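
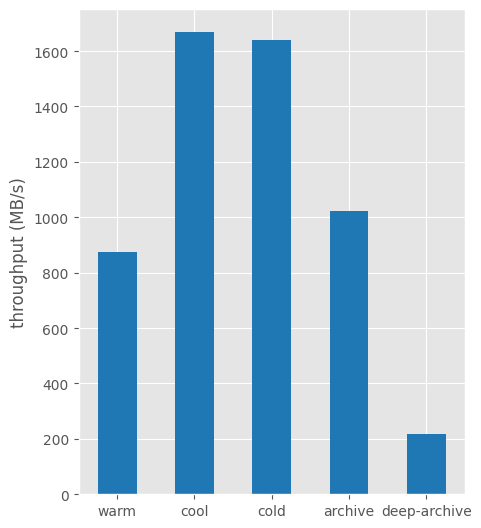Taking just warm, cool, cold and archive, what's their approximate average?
≈ 1250

(800 + 1600 + 1600 + 1000) / 4 ≈ 1250.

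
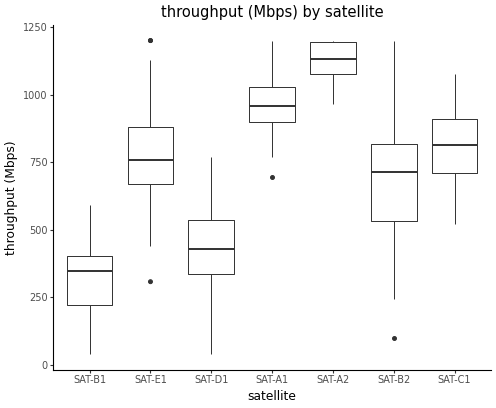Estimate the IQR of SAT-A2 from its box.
Q3 ≈ 1200, Q1 ≈ 1100; IQR ≈ 100.

≈ 100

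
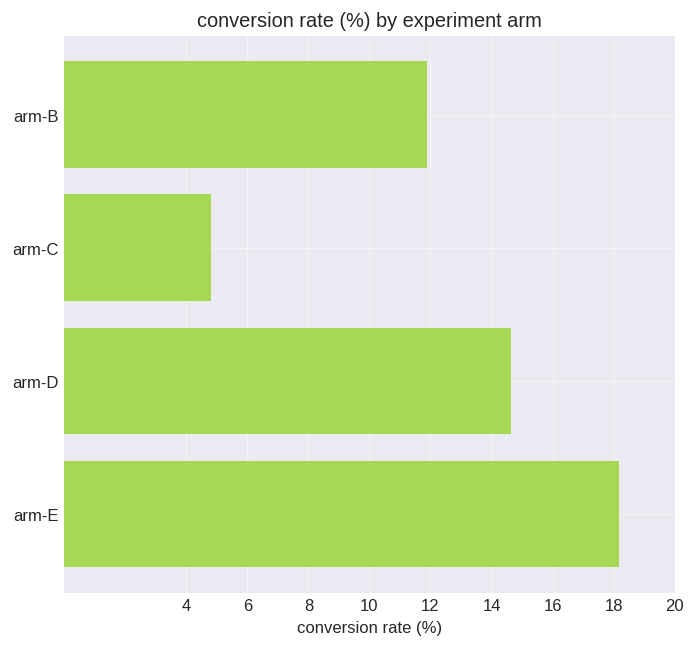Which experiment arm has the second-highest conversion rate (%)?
arm-D

Top 3: arm-E ≈ 18, arm-D ≈ 14, arm-B ≈ 12.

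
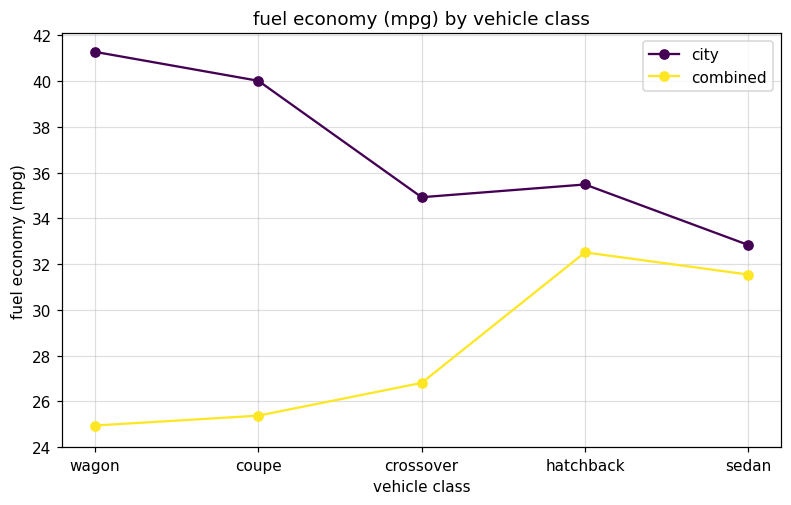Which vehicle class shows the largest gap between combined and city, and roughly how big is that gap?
wagon: combined ≈ 24, city ≈ 42 → gap ≈ 18. Next-largest (coupe) is only ≈ 14.

wagon, ≈ 18 mpg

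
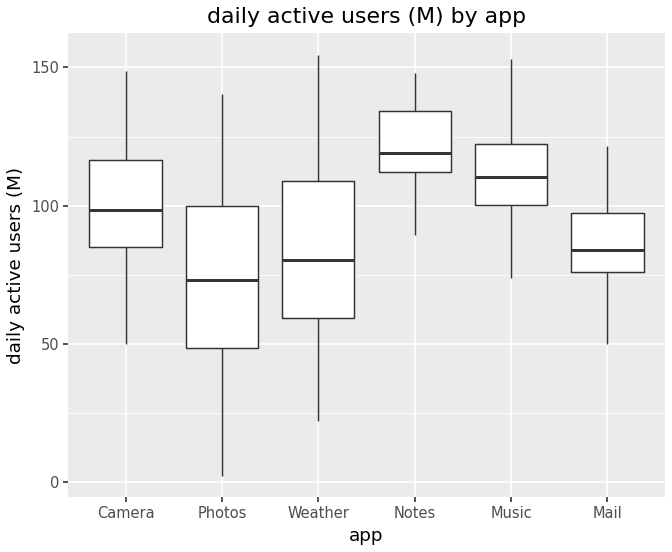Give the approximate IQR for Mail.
Q3 ≈ 95, Q1 ≈ 75; IQR ≈ 20.

≈ 20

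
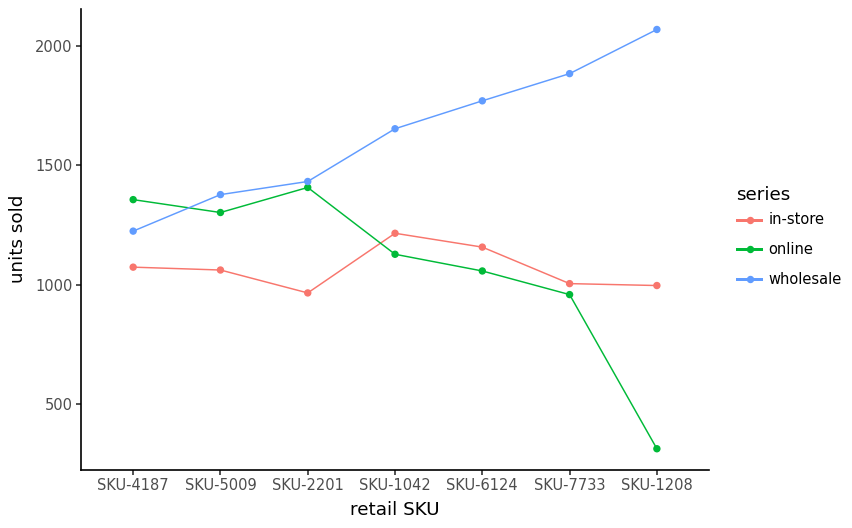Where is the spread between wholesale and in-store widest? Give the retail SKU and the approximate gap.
SKU-1208, ≈ 1000

SKU-1208: wholesale ≈ 2000, in-store ≈ 1000 → gap ≈ 1000. Next-largest (SKU-7733) is only ≈ 800.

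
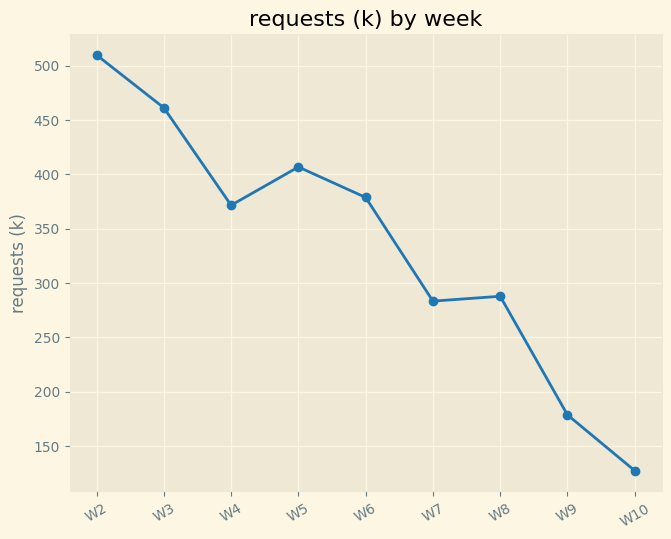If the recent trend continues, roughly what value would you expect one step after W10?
≈ 75

Last three: 300, 200, 150 → slope ≈ -75/step → next ≈ 75.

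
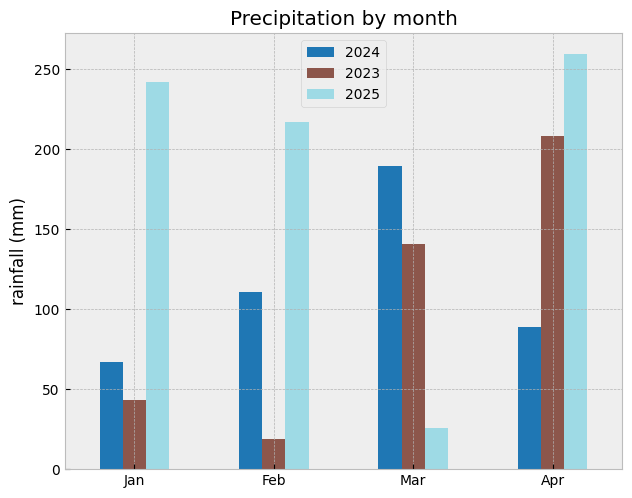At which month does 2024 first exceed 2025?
Feb: 2024 ≈ 100 vs 2025 ≈ 225 (not yet); Mar: 2024 ≈ 200 vs 2025 ≈ 25 (first crossover).

Mar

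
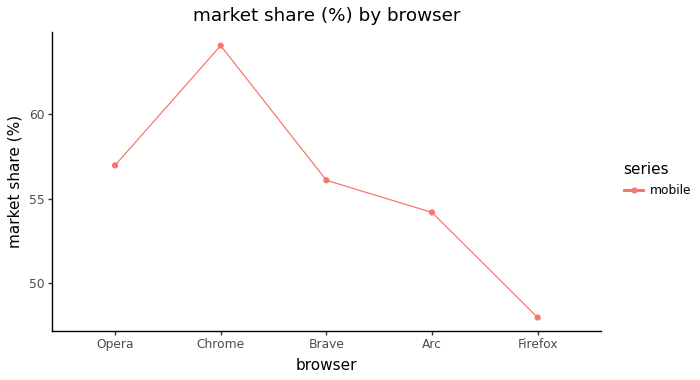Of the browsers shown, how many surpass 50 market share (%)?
Above 50: Opera, Chrome, Brave, Arc.

4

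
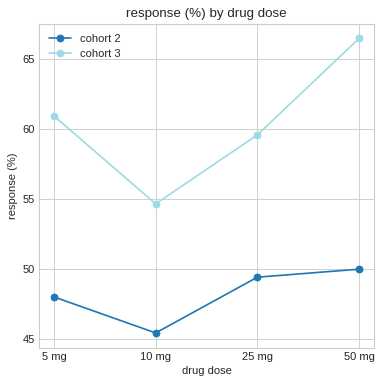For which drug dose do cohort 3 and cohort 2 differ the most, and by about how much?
50 mg: cohort 3 ≈ 66, cohort 2 ≈ 50 → gap ≈ 16. Next-largest (5 mg) is only ≈ 12.

50 mg, ≈ 16 %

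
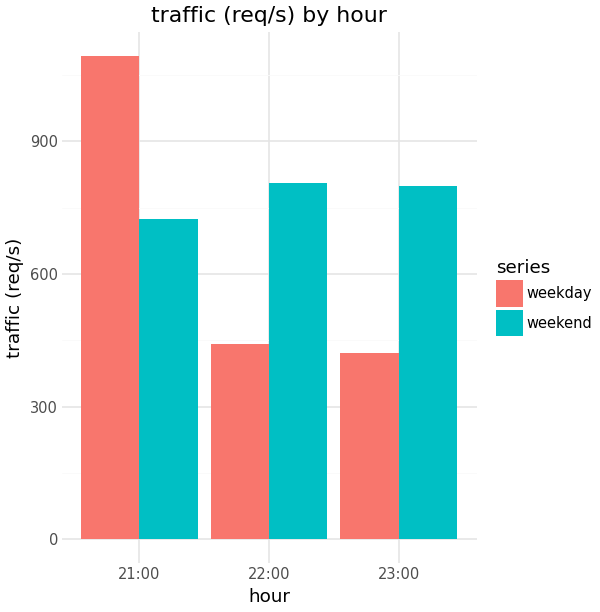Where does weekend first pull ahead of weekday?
22:00

21:00: weekend ≈ 700 vs weekday ≈ 1100 (not yet); 22:00: weekend ≈ 800 vs weekday ≈ 400 (first crossover).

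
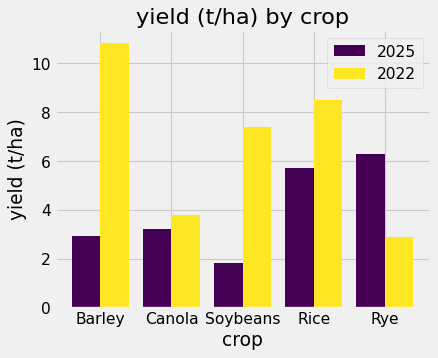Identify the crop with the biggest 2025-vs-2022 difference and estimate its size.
Barley: 2025 ≈ 3, 2022 ≈ 11 → gap ≈ 8. Next-largest (Soybeans) is only ≈ 5.

Barley, ≈ 8 t/ha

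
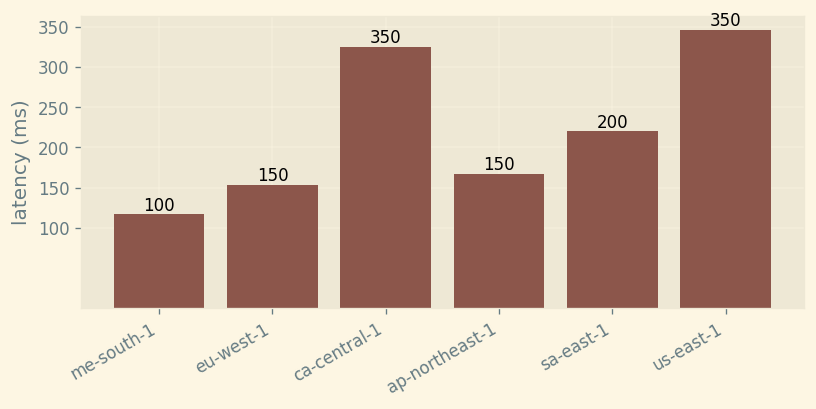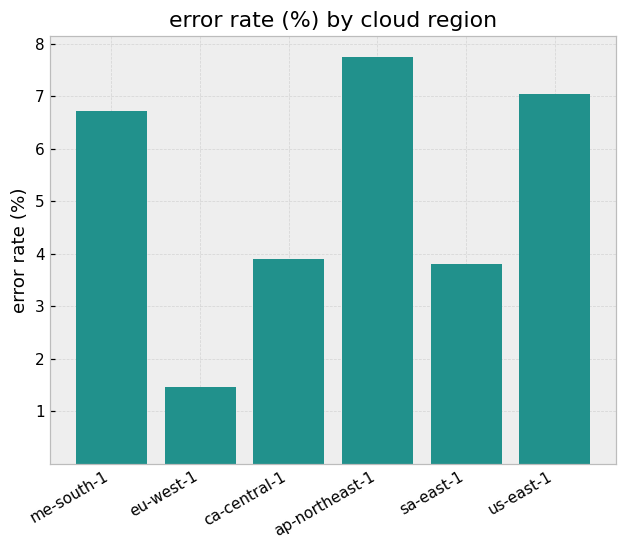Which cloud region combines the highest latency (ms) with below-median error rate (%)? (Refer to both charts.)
ca-central-1

Chart 2 median error rate (%) ≈ 5; below-median cloud regions: eu-west-1, ca-central-1, sa-east-1. Among those, ca-central-1 has the highest latency (ms) (≈ 350).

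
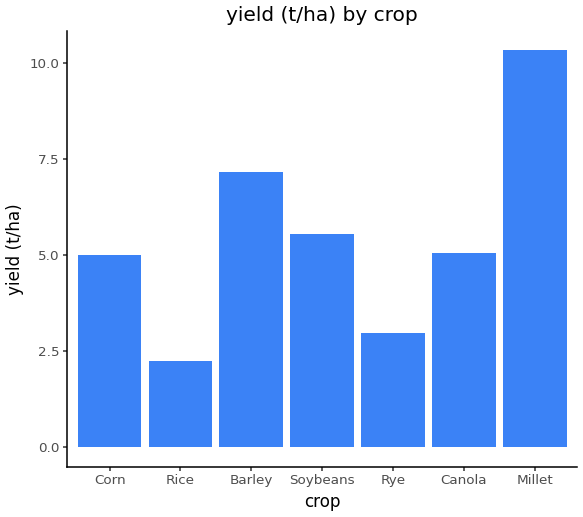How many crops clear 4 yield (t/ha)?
5

Above 4: Corn, Barley, Soybeans, Canola, Millet.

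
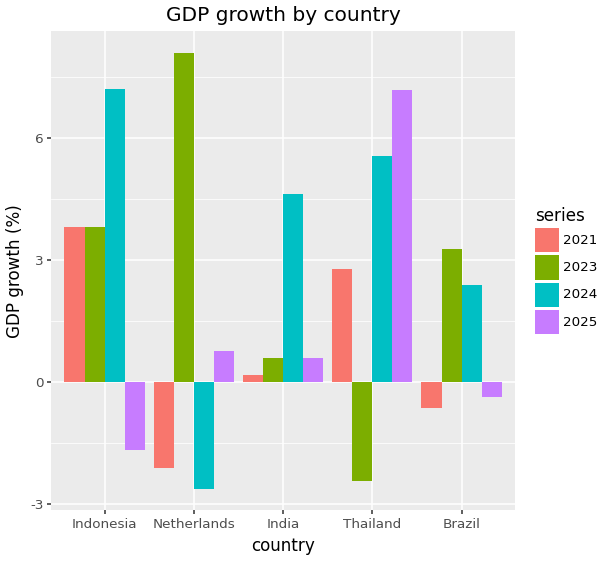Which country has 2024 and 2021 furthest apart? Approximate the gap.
India, ≈ 5 %

India: 2024 ≈ 5, 2021 ≈ 0 → gap ≈ 5. Next-largest (Indonesia) is only ≈ 3.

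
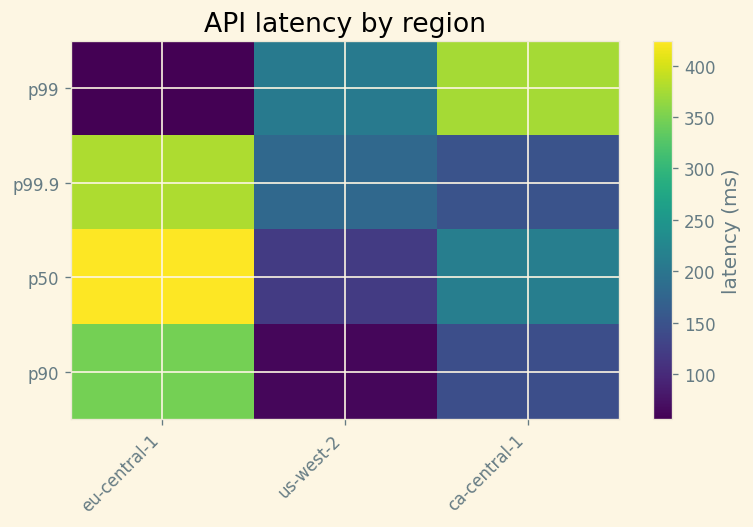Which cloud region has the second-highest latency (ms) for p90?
ca-central-1

Top 3 for p90: eu-central-1 ≈ 350, ca-central-1 ≈ 150, us-west-2 ≈ 50.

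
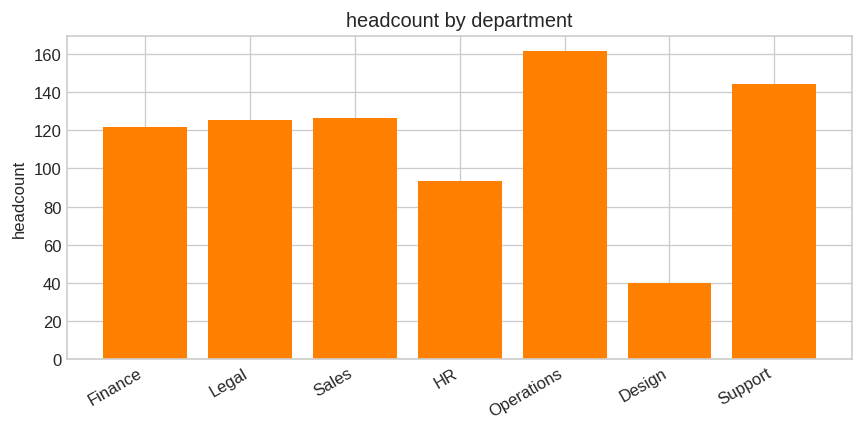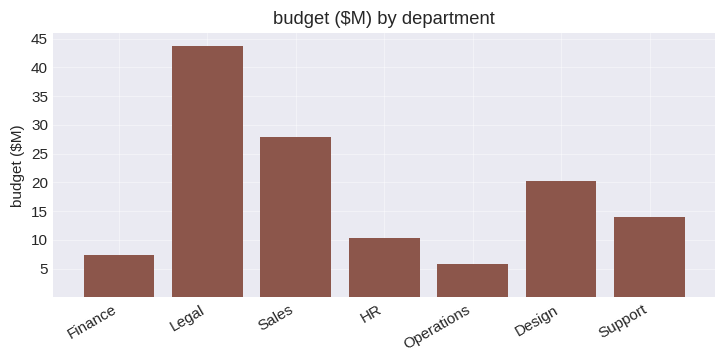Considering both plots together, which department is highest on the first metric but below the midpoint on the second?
Operations

Chart 2 median budget ($M) ≈ 15; below-median departments: Finance, HR, Operations. Among those, Operations has the highest headcount (≈ 160).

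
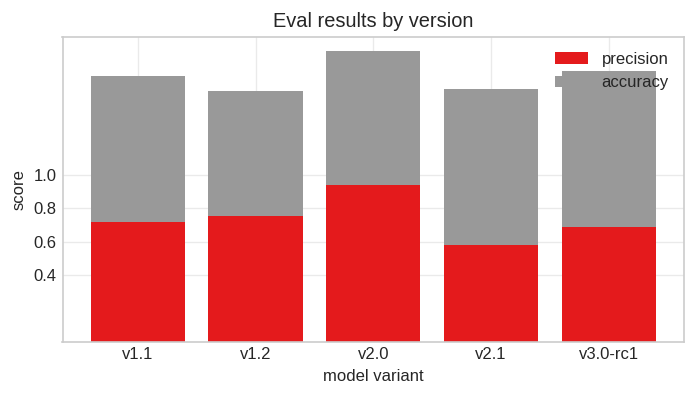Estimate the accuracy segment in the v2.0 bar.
≈ 0.8

accuracy top ≈ 1.8, bottom ≈ 1.0; segment ≈ 0.8.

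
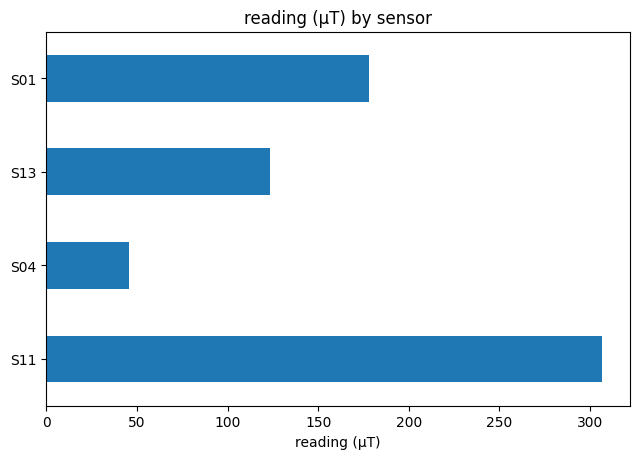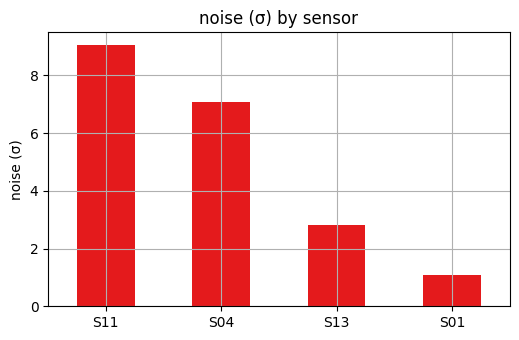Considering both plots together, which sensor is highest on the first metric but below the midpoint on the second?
Chart 2 median noise (σ) ≈ 5; below-median sensors: S13, S01. Among those, S01 has the highest reading (µT) (≈ 200).

S01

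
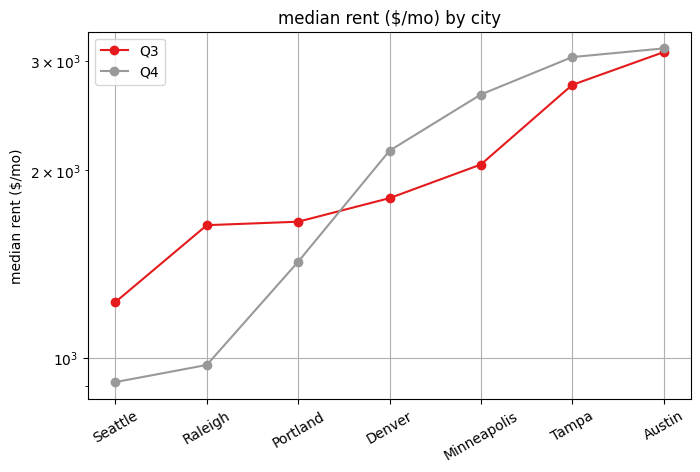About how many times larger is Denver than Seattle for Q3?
Denver ≈ 1800, Seattle ≈ 1200; 1800/1200 ≈ 1.5.

≈ 1.5×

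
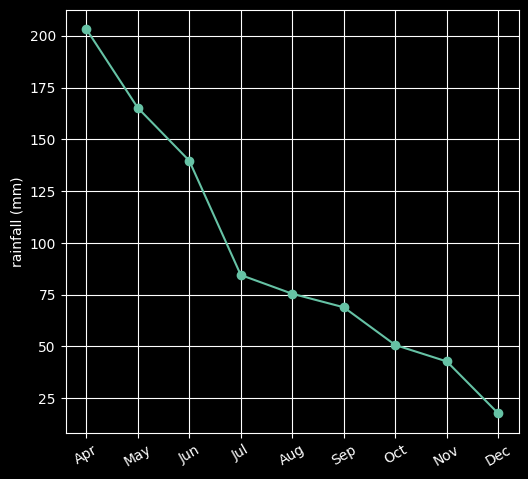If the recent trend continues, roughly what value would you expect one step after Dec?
Last three: 60, 40, 20 → slope ≈ -20/step → next ≈ 0.

≈ 0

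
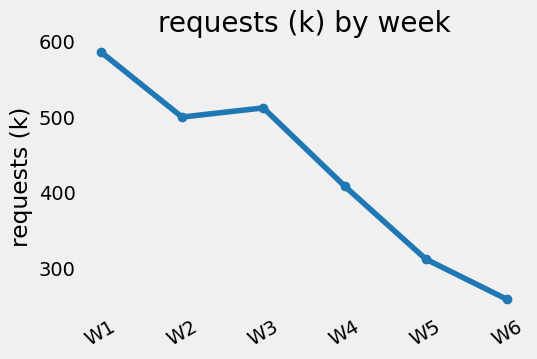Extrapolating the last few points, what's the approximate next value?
≈ 175

Last three: 400, 300, 250 → slope ≈ -75/step → next ≈ 175.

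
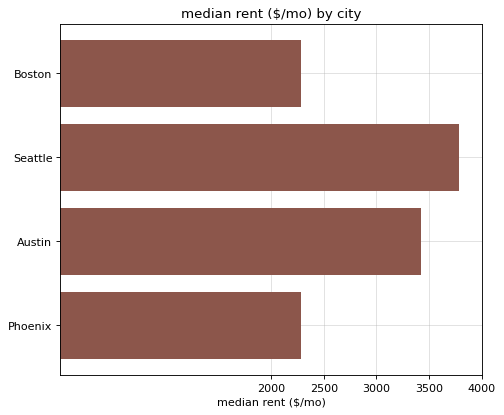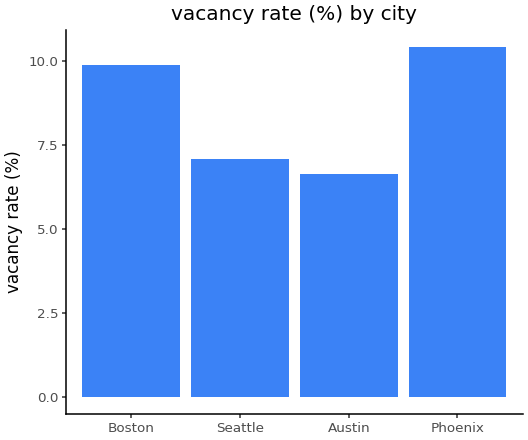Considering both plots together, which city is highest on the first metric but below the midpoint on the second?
Chart 2 median vacancy rate (%) ≈ 8; below-median cities: Seattle, Austin. Among those, Seattle has the highest median rent ($/mo) (≈ 4000).

Seattle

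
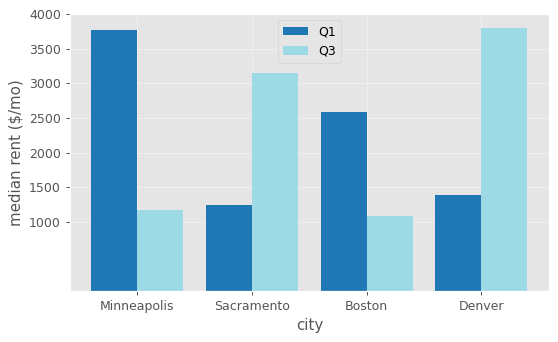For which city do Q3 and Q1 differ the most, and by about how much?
Minneapolis: Q3 ≈ 1000, Q1 ≈ 4000 → gap ≈ 3000. Next-largest (Denver) is only ≈ 2500.

Minneapolis, ≈ 3000 $/mo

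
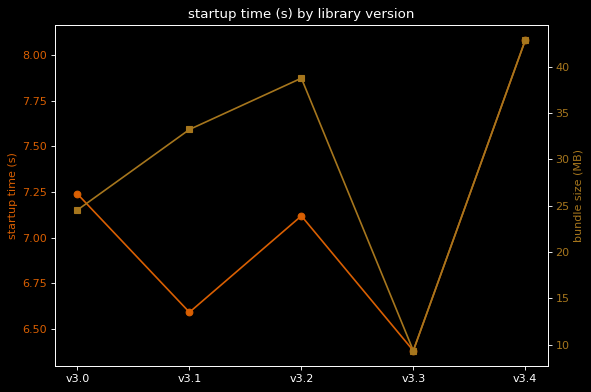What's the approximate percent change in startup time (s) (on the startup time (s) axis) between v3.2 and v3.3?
≈ -11.1%

v3.2 ≈ 7.2, v3.3 ≈ 6.4; (6.4 − 7.2) / 7.2 ≈ -11.1%.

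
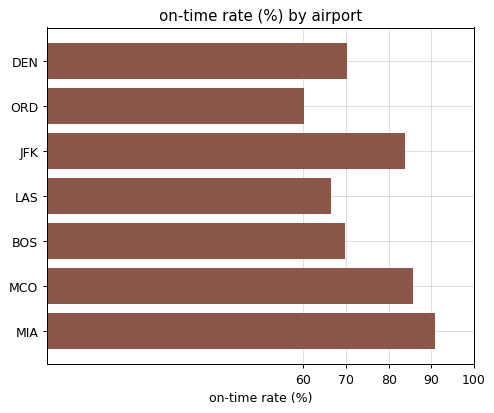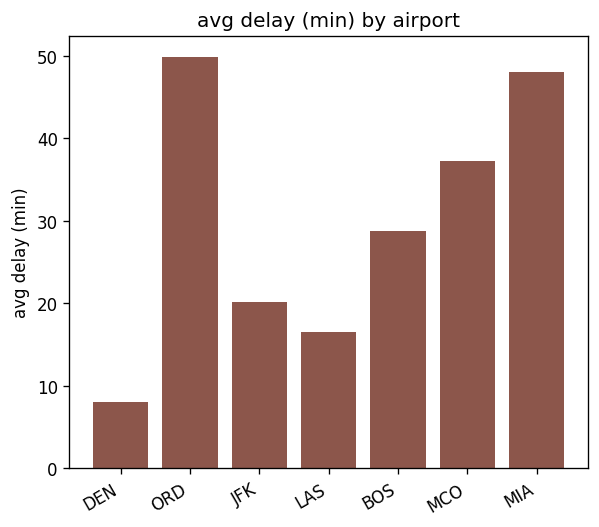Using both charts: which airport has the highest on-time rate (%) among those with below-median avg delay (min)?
Chart 2 median avg delay (min) ≈ 30; below-median airports: DEN, JFK, LAS. Among those, JFK has the highest on-time rate (%) (≈ 80).

JFK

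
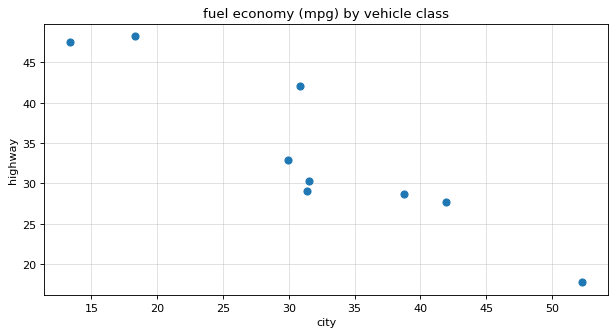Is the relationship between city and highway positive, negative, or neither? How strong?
Points are negatively correlated; strong (|r| ≈ 0.9).

negative, strong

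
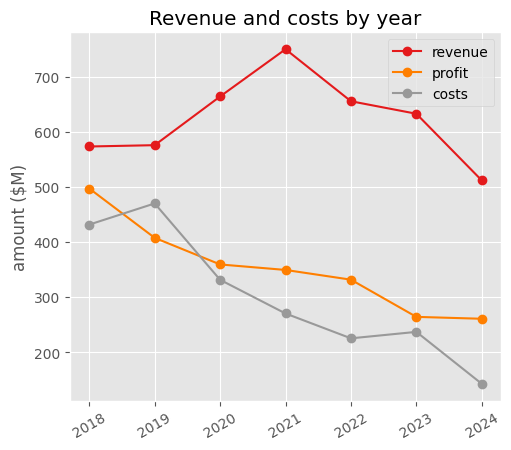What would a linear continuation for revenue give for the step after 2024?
Last three: 700, 600, 500 → slope ≈ -100/step → next ≈ 400.

≈ 400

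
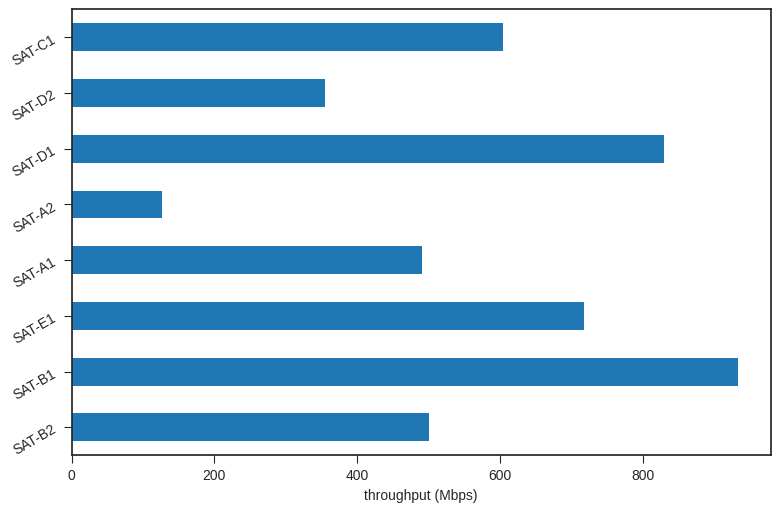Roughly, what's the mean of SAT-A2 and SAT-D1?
(100 + 800) / 2 ≈ 450.

≈ 450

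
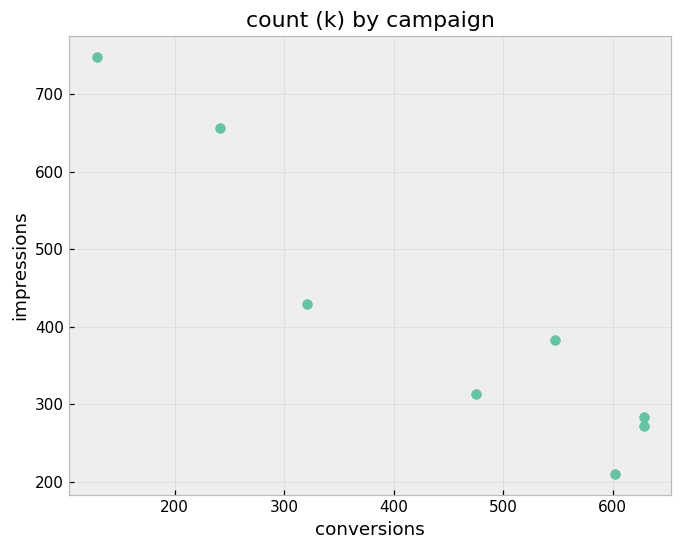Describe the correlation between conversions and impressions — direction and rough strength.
Points are negatively correlated; strong (|r| ≈ 0.9).

negative, strong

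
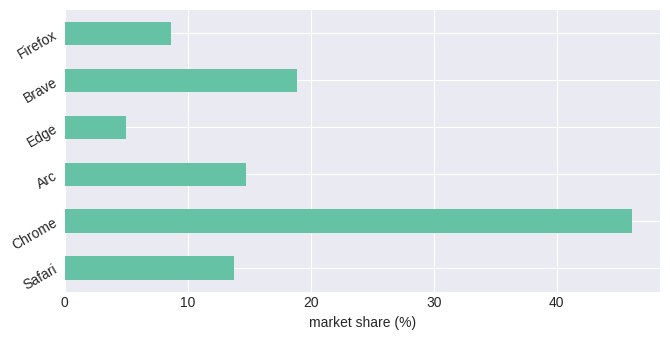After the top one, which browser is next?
Top 3: Chrome ≈ 45, Brave ≈ 20, Arc ≈ 15.

Brave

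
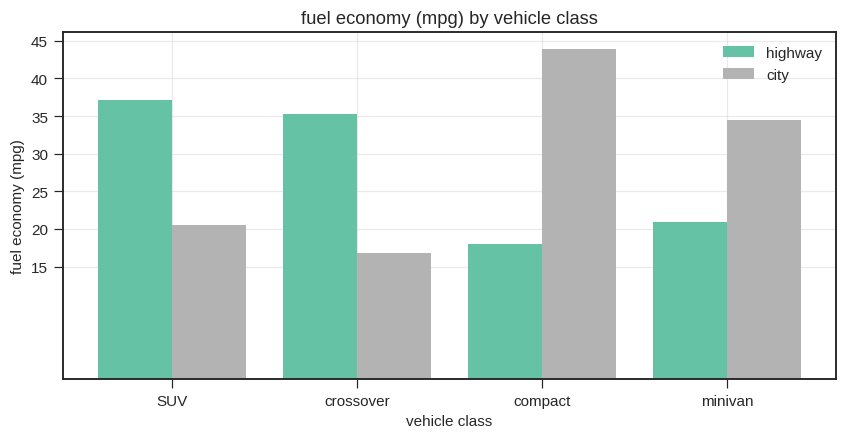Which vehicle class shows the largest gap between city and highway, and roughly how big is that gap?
compact, ≈ 25 mpg

compact: city ≈ 45, highway ≈ 20 → gap ≈ 25. Next-largest (crossover) is only ≈ 20.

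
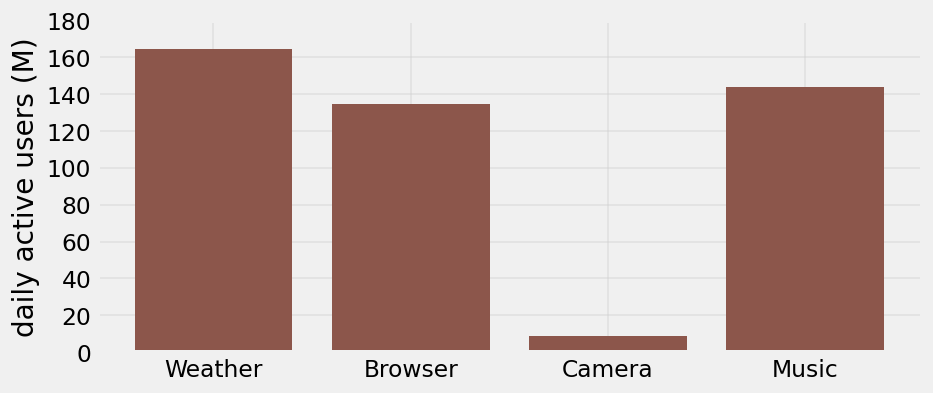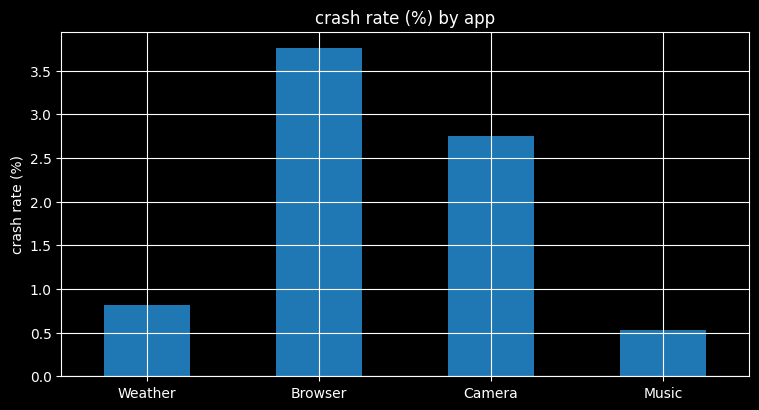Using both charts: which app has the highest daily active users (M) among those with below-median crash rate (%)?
Chart 2 median crash rate (%) ≈ 2; below-median apps: Weather, Music. Among those, Weather has the highest daily active users (M) (≈ 160).

Weather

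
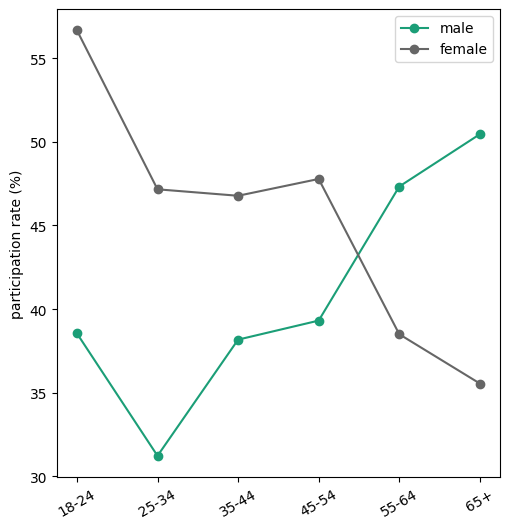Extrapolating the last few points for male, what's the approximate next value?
≈ 55

Last three: 40, 45, 50 → slope ≈ 5/step → next ≈ 55.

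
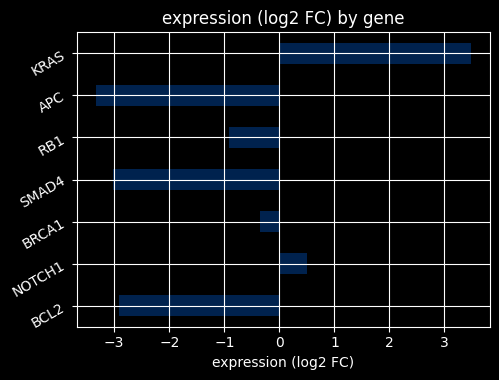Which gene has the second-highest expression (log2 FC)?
NOTCH1

Top 3: KRAS ≈ 3, NOTCH1 ≈ 1, BRCA1 ≈ 0.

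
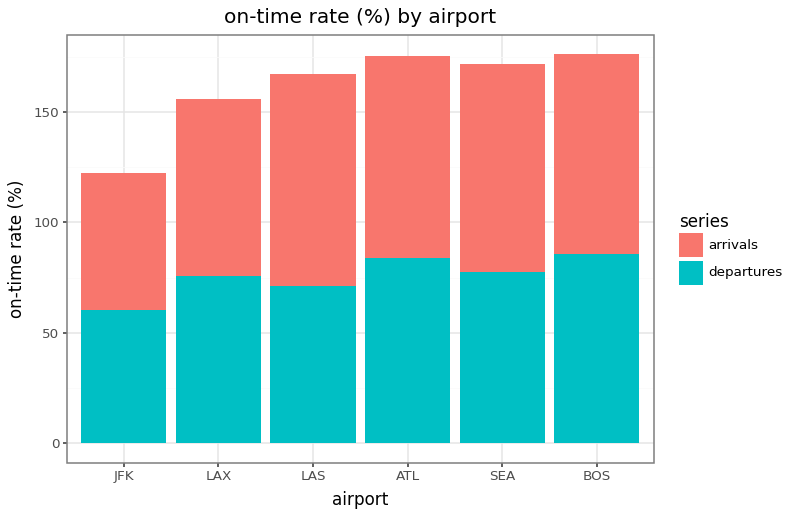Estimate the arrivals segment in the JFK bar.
arrivals top ≈ 120, bottom ≈ 60; segment ≈ 60.

≈ 60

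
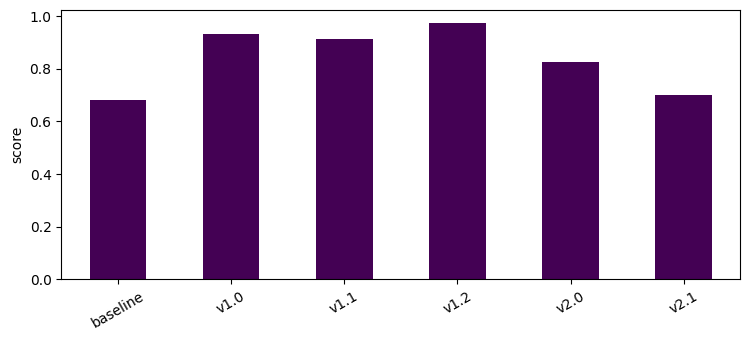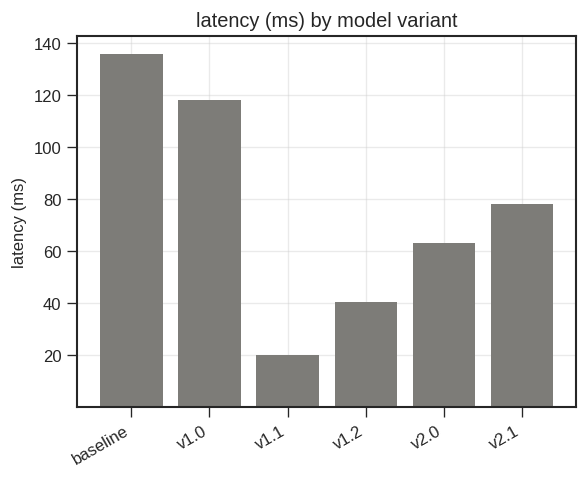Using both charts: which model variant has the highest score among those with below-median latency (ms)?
v1.2

Chart 2 median latency (ms) ≈ 80; below-median model variants: v1.1, v1.2, v2.0. Among those, v1.2 has the highest score (≈ 1).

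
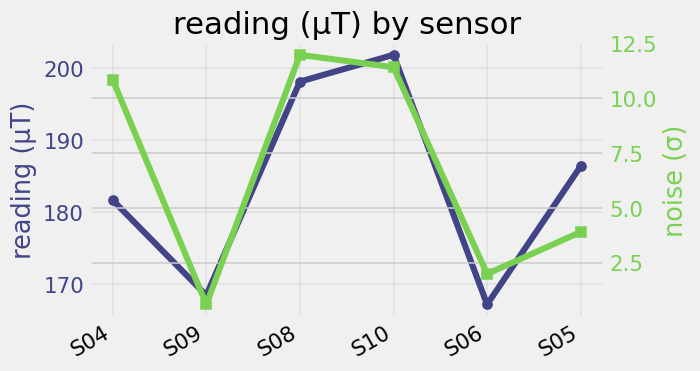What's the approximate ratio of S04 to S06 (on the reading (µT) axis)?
S04 ≈ 180, S06 ≈ 165; 180/165 ≈ 1.09.

≈ 1.09×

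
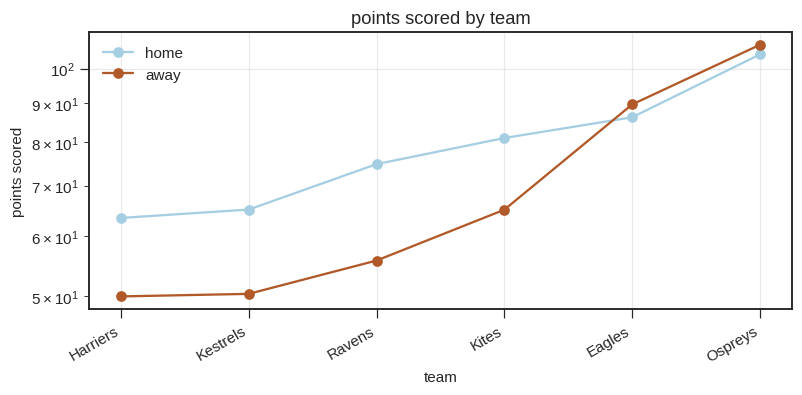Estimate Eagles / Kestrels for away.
Eagles ≈ 90, Kestrels ≈ 50; 90/50 ≈ 1.8.

≈ 1.8×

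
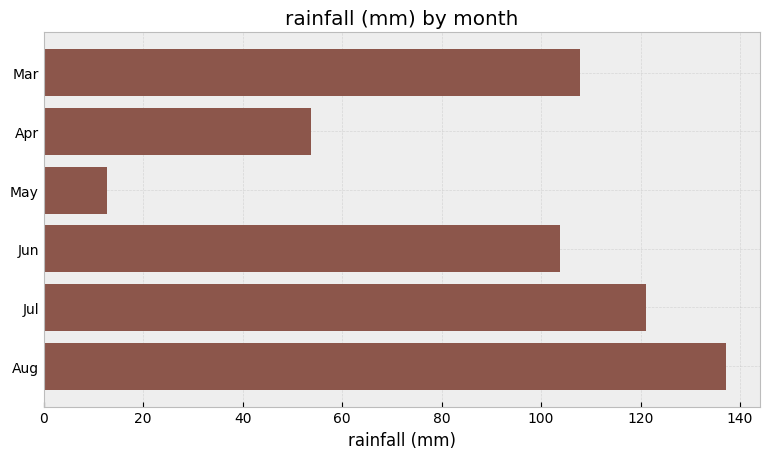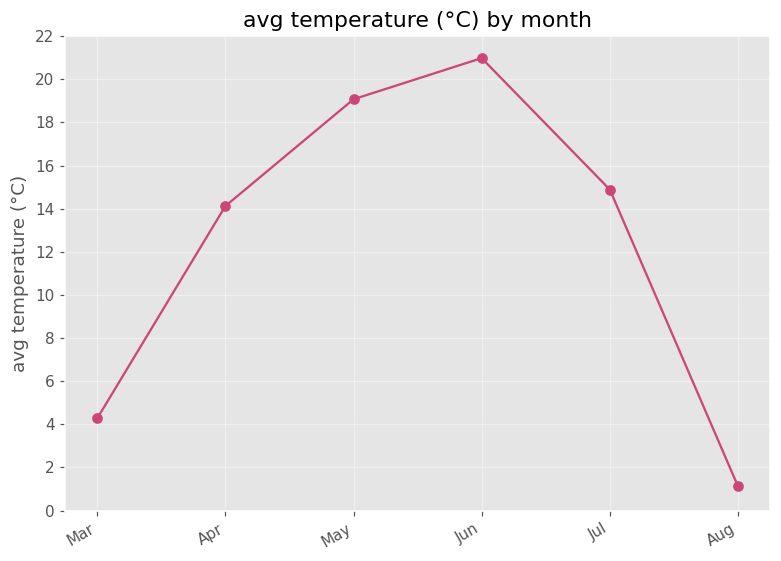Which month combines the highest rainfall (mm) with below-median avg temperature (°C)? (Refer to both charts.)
Aug

Chart 2 median avg temperature (°C) ≈ 14; below-median months: Mar, Apr, Aug. Among those, Aug has the highest rainfall (mm) (≈ 140).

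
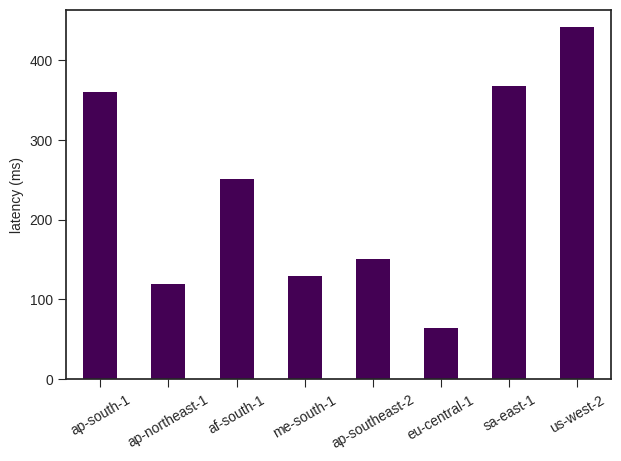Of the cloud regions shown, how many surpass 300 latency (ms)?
Above 300: ap-south-1, sa-east-1, us-west-2.

3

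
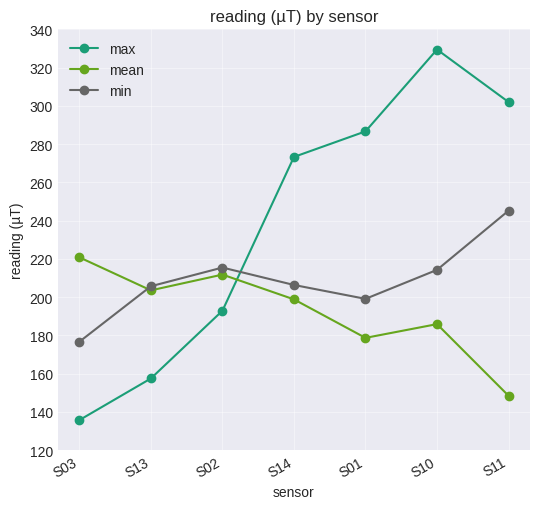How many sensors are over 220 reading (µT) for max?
Above 220: S14, S01, S10, S11.

4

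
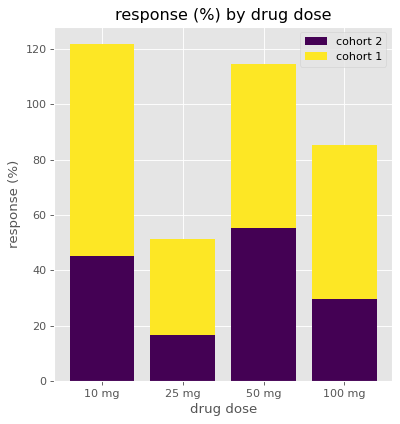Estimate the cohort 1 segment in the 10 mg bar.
≈ 80

cohort 1 top ≈ 120, bottom ≈ 40; segment ≈ 80.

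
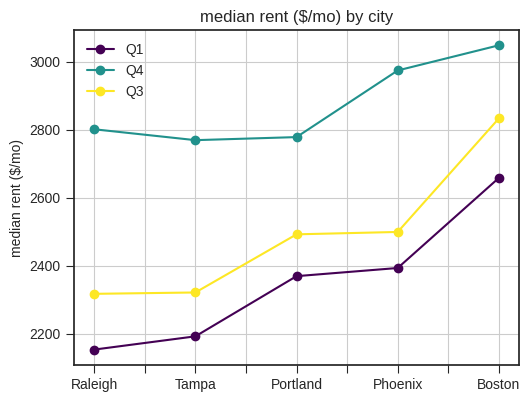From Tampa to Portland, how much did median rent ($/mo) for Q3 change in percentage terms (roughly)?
Tampa ≈ 2300, Portland ≈ 2500; (2500 − 2300) / 2300 ≈ +8.7%.

≈ +8.7%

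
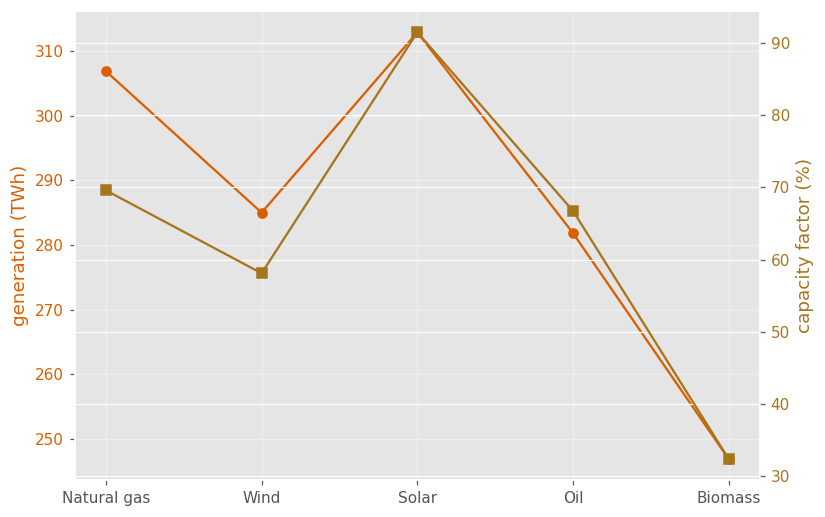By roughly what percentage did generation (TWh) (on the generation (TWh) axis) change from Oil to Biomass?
Oil ≈ 280, Biomass ≈ 250; (250 − 280) / 280 ≈ -10.7%.

≈ -10.7%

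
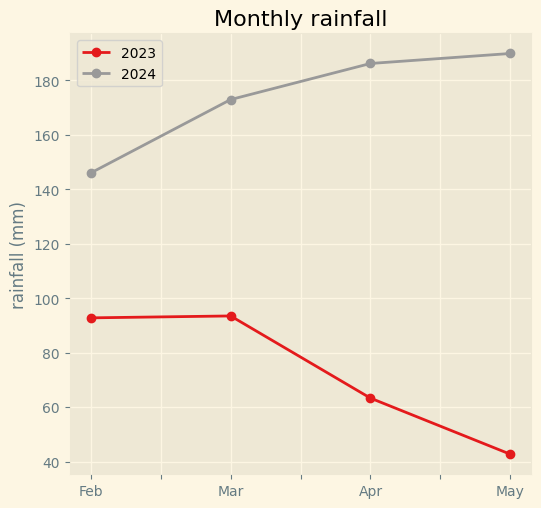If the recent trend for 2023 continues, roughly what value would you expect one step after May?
Last three: 100, 60, 40 → slope ≈ -30/step → next ≈ 10.

≈ 10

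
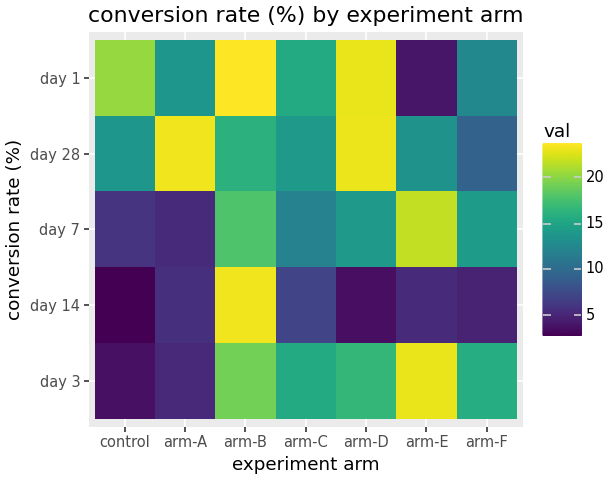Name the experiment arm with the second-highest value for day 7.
Top 3 for day 7: arm-E ≈ 22, arm-B ≈ 18, arm-F ≈ 14.

arm-B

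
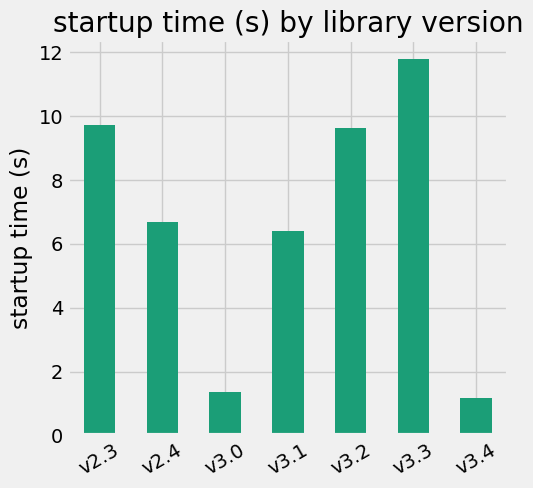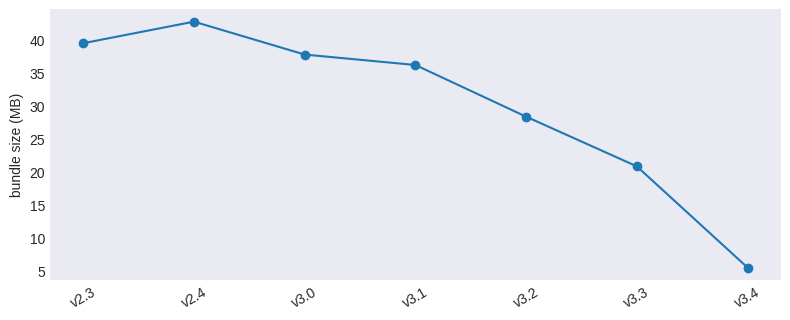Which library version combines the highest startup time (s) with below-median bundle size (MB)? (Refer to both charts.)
Chart 2 median bundle size (MB) ≈ 35; below-median library versions: v3.2, v3.3, v3.4. Among those, v3.3 has the highest startup time (s) (≈ 12).

v3.3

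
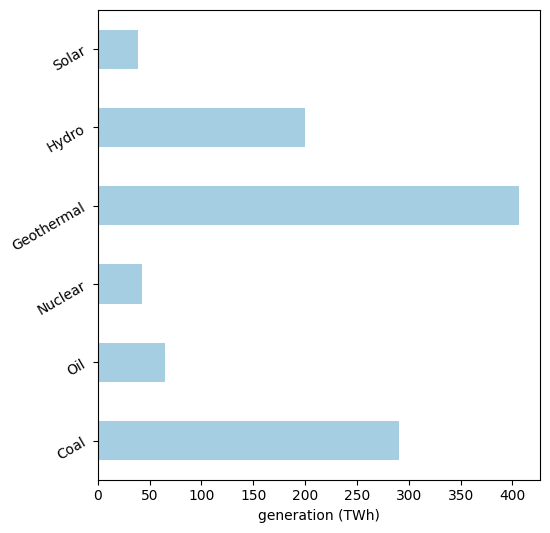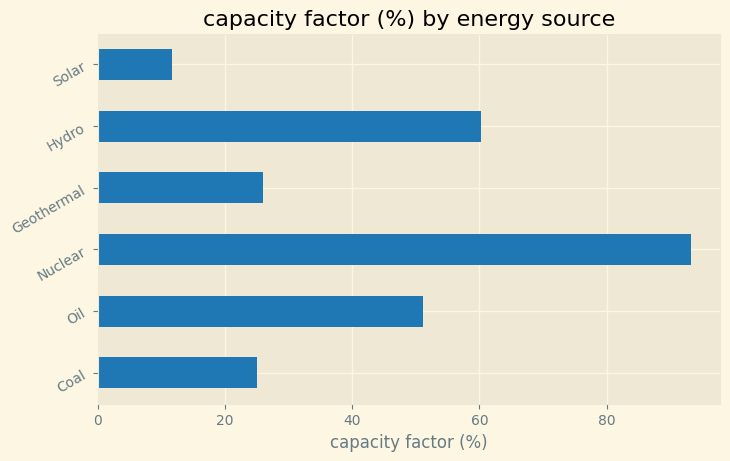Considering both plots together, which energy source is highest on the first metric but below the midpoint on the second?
Geothermal

Chart 2 median capacity factor (%) ≈ 40; below-median energy sources: Coal, Geothermal, Solar. Among those, Geothermal has the highest generation (TWh) (≈ 400).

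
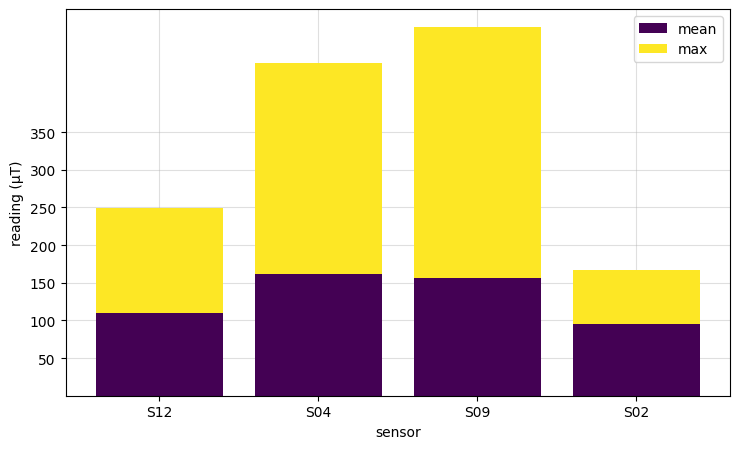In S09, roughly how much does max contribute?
max top ≈ 500, bottom ≈ 150; segment ≈ 350.

≈ 350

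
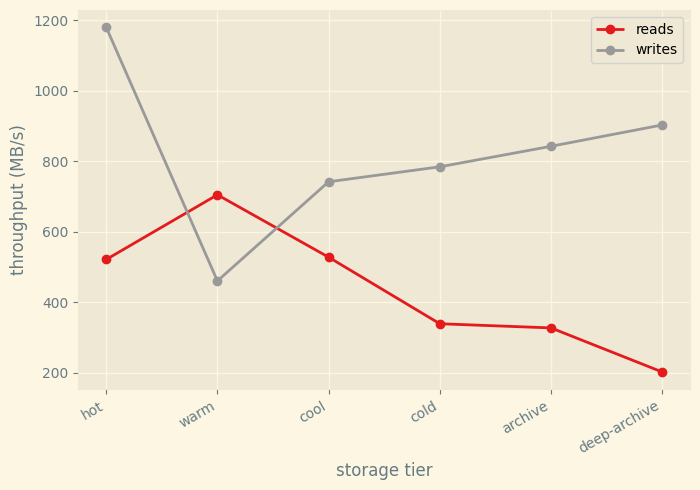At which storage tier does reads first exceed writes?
warm

hot: reads ≈ 500 vs writes ≈ 1200 (not yet); warm: reads ≈ 700 vs writes ≈ 500 (first crossover).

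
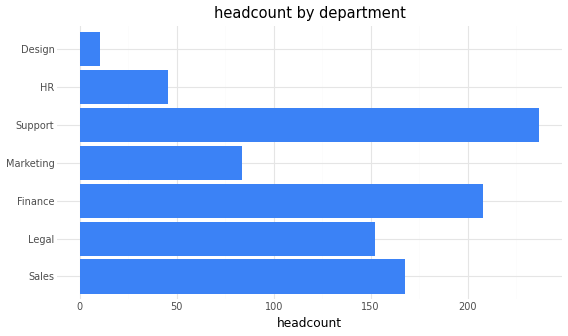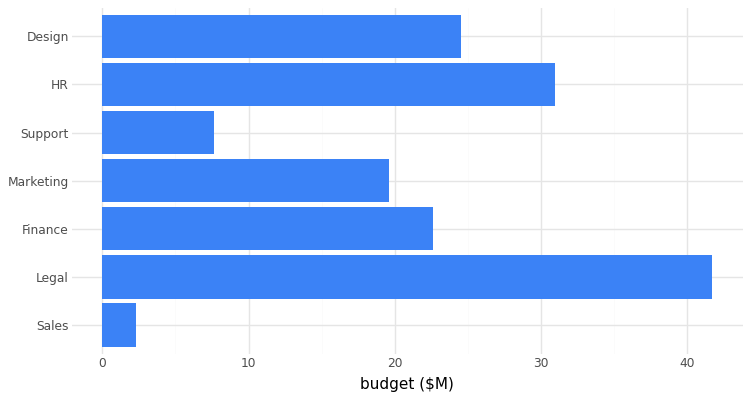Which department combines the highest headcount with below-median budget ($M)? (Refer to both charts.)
Chart 2 median budget ($M) ≈ 25; below-median departments: Sales, Marketing, Support. Among those, Support has the highest headcount (≈ 225).

Support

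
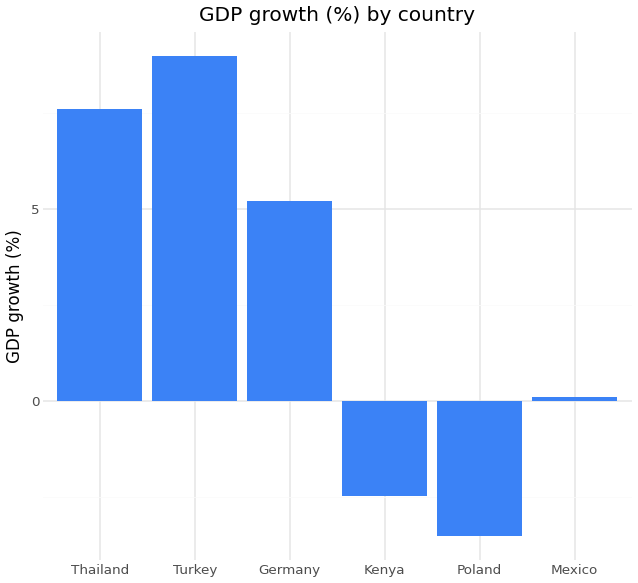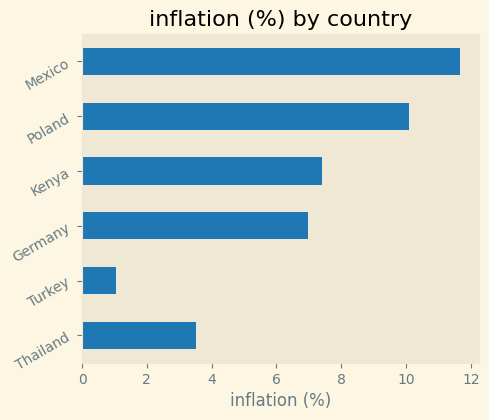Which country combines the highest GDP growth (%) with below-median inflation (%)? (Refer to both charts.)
Turkey

Chart 2 median inflation (%) ≈ 8; below-median countries: Thailand, Turkey, Germany. Among those, Turkey has the highest GDP growth (%) (≈ 9).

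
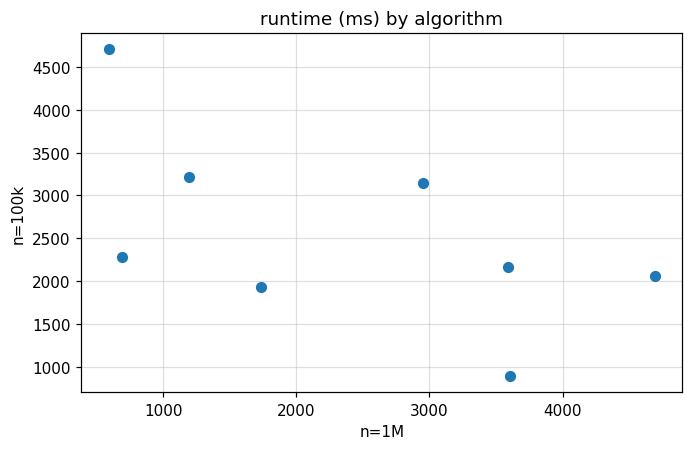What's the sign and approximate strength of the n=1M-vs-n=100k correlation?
negative, moderate

Points are negatively correlated; moderate (|r| ≈ 0.6).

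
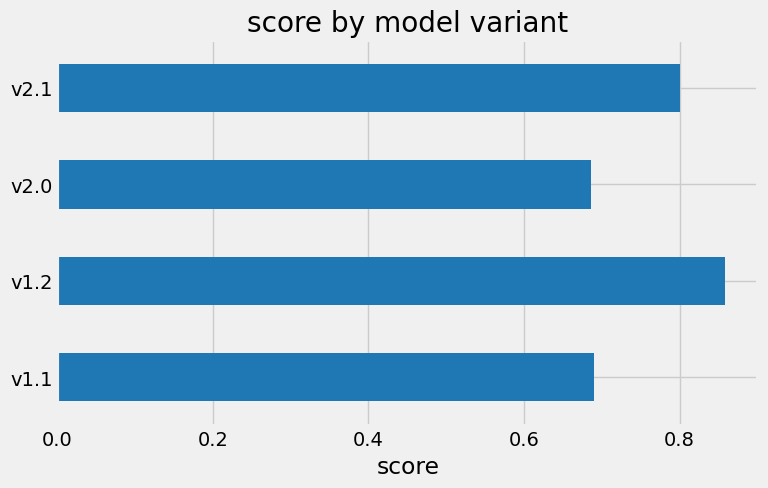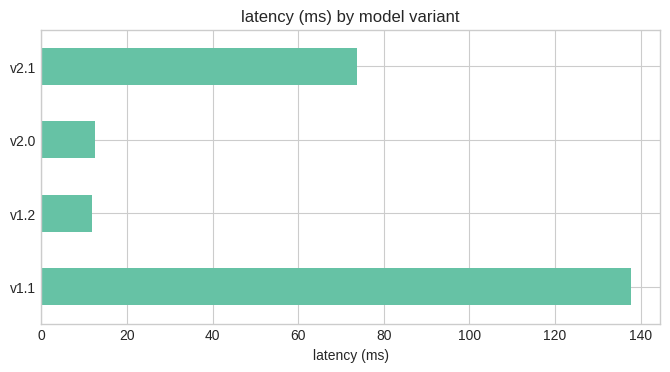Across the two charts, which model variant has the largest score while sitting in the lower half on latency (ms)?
Chart 2 median latency (ms) ≈ 40; below-median model variants: v1.2, v2.0. Among those, v1.2 has the highest score (≈ 0.9).

v1.2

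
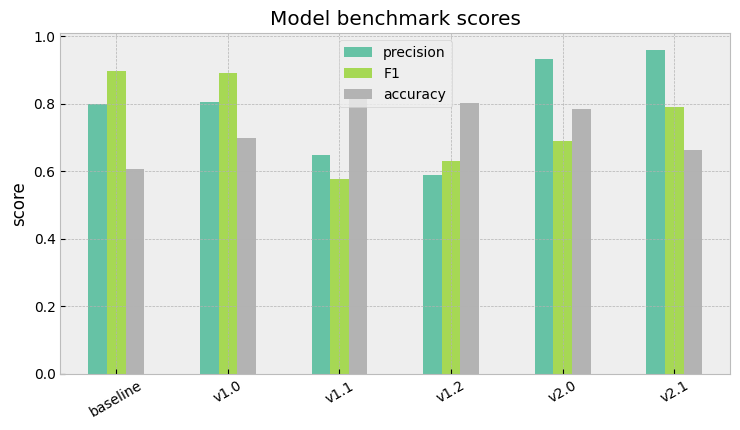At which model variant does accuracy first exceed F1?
v1.0: accuracy ≈ 0.7 vs F1 ≈ 0.9 (not yet); v1.1: accuracy ≈ 0.8 vs F1 ≈ 0.6 (first crossover).

v1.1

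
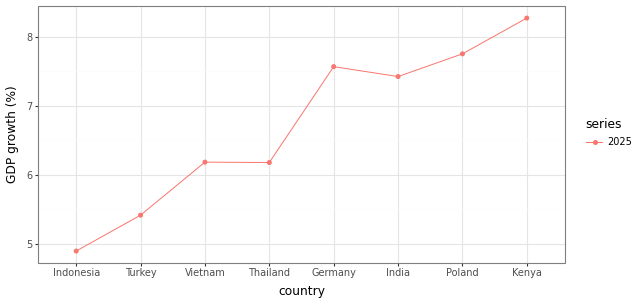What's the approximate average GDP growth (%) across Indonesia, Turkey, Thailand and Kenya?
(5.0 + 5.5 + 6.0 + 8.5) / 4 ≈ 6.25.

≈ 6.25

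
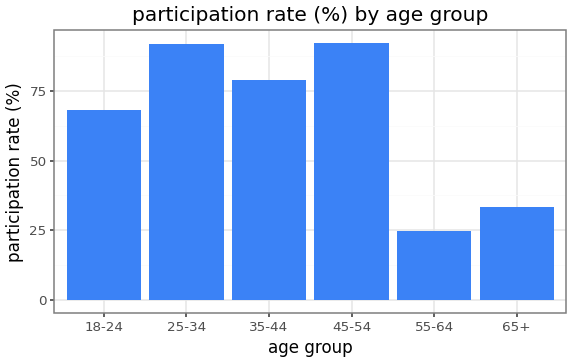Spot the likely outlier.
55-64 ≈ 20; the rest sit between ≈ 30 and ≈ 90.

55-64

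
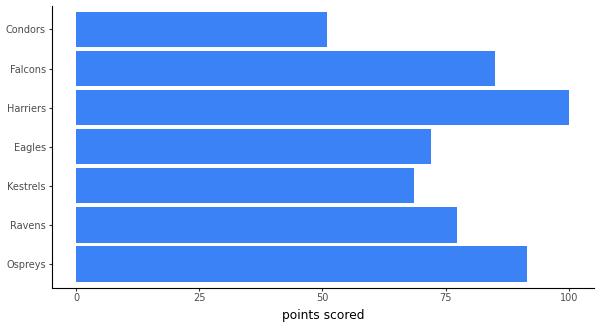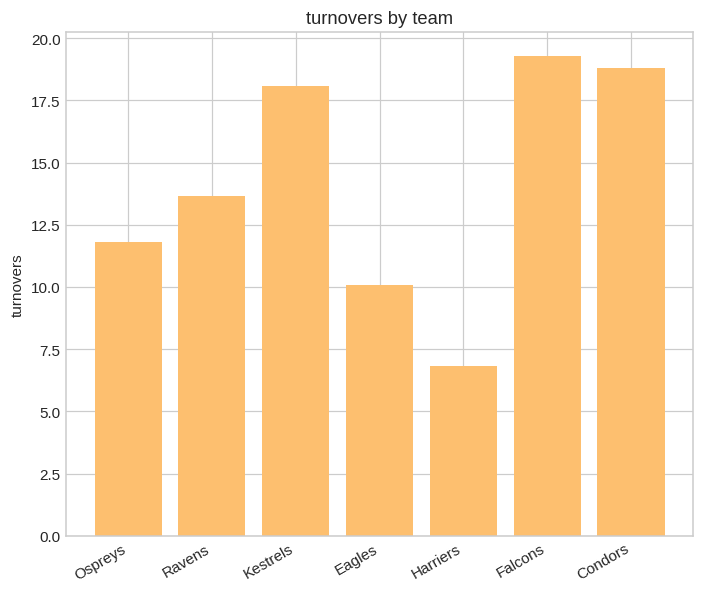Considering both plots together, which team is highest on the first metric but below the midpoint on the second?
Harriers

Chart 2 median turnovers ≈ 14; below-median teams: Ospreys, Eagles, Harriers. Among those, Harriers has the highest points scored (≈ 100).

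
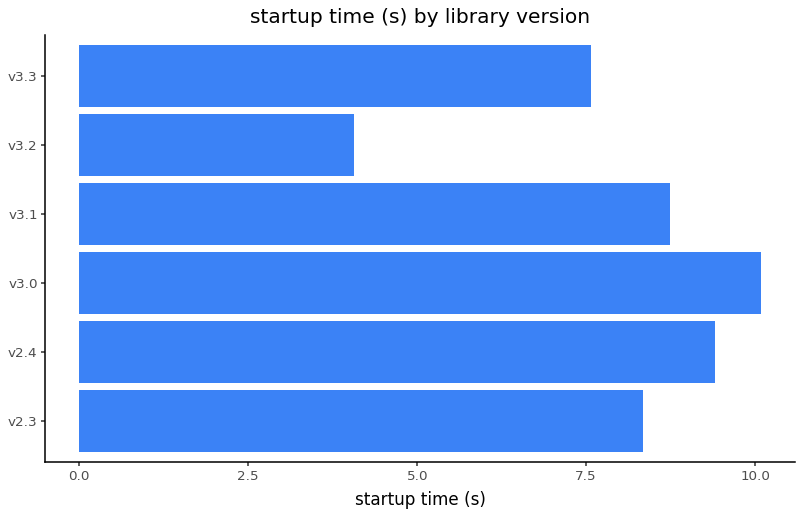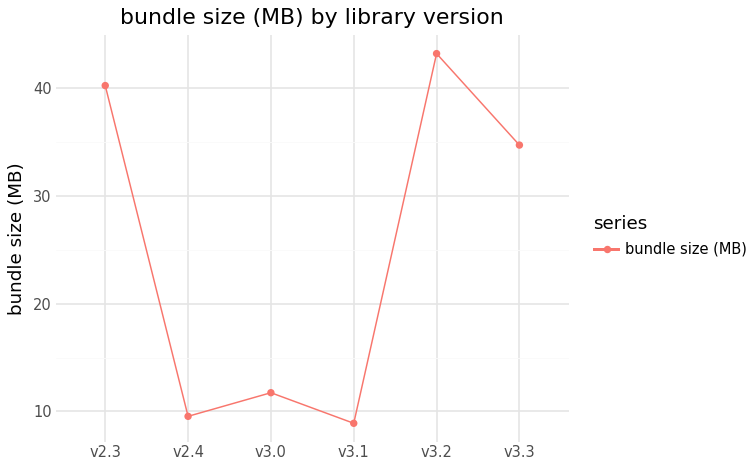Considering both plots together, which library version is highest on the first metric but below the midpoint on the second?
Chart 2 median bundle size (MB) ≈ 25; below-median library versions: v2.4, v3.0, v3.1. Among those, v3.0 has the highest startup time (s) (≈ 10).

v3.0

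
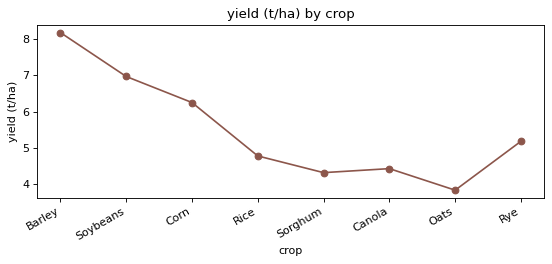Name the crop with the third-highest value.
Corn

Top 4: Barley ≈ 8.0, Soybeans ≈ 7.0, Corn ≈ 6.5, Rye ≈ 5.0.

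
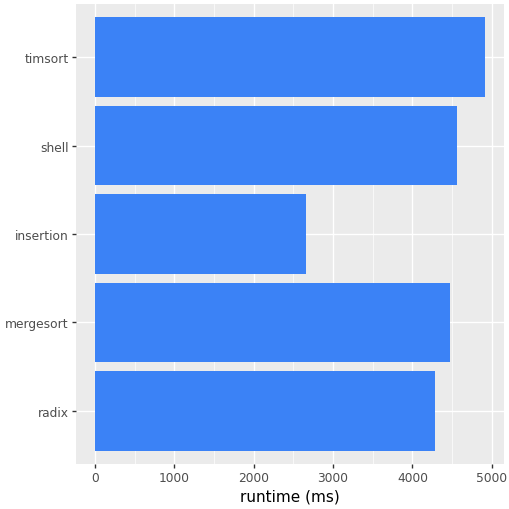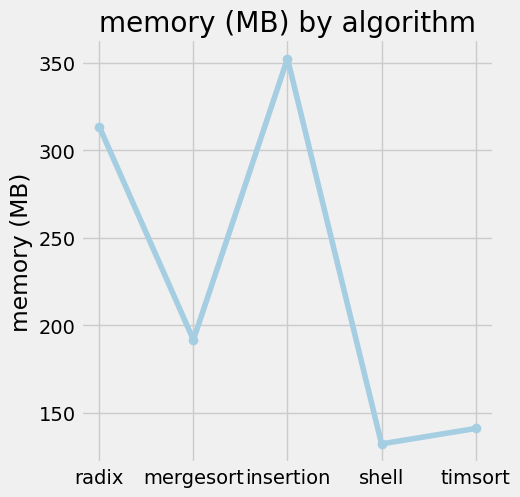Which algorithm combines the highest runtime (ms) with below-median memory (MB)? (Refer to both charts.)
Chart 2 median memory (MB) ≈ 200; below-median algorithms: shell, timsort. Among those, timsort has the highest runtime (ms) (≈ 5000).

timsort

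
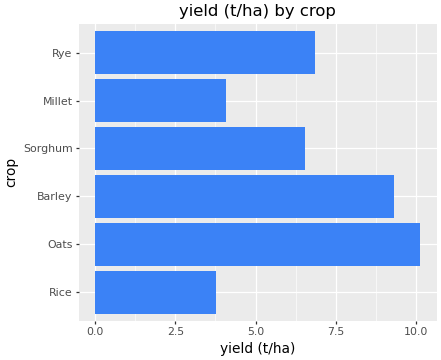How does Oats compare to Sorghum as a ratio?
Oats ≈ 10, Sorghum ≈ 7; 10/7 ≈ 1.43.

≈ 1.43×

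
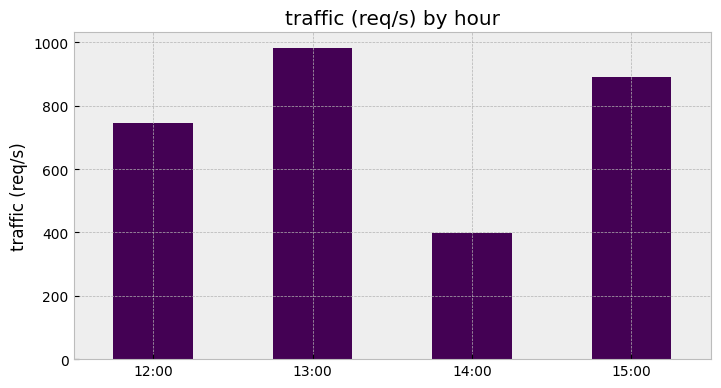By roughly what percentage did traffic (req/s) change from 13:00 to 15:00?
≈ -10%

13:00 ≈ 1000, 15:00 ≈ 900; (900 − 1000) / 1000 ≈ -10%.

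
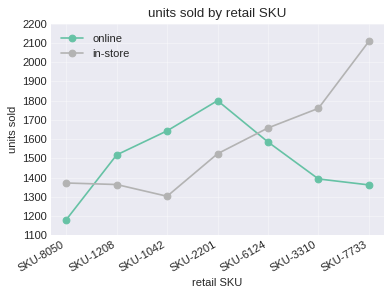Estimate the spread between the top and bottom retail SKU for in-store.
≈ 800

Max SKU-7733 ≈ 2100, min SKU-1042 ≈ 1300; range ≈ 800.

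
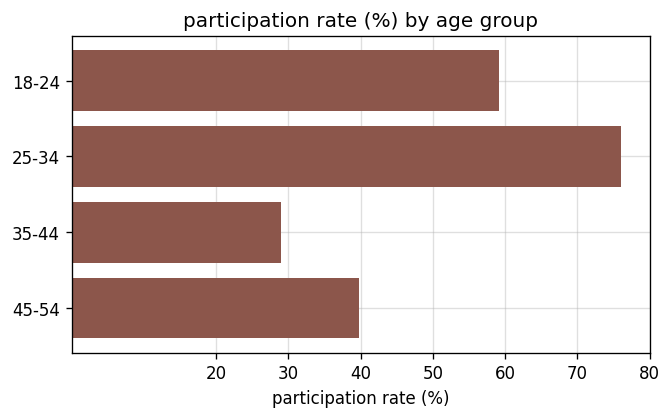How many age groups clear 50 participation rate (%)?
Above 50: 18-24, 25-34.

2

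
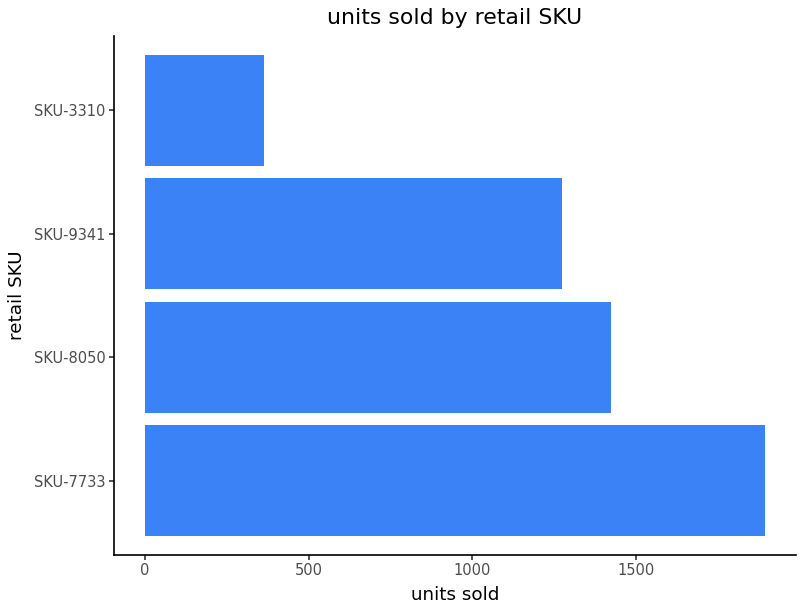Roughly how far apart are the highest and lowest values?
Max SKU-7733 ≈ 1800, min SKU-3310 ≈ 400; range ≈ 1400.

≈ 1400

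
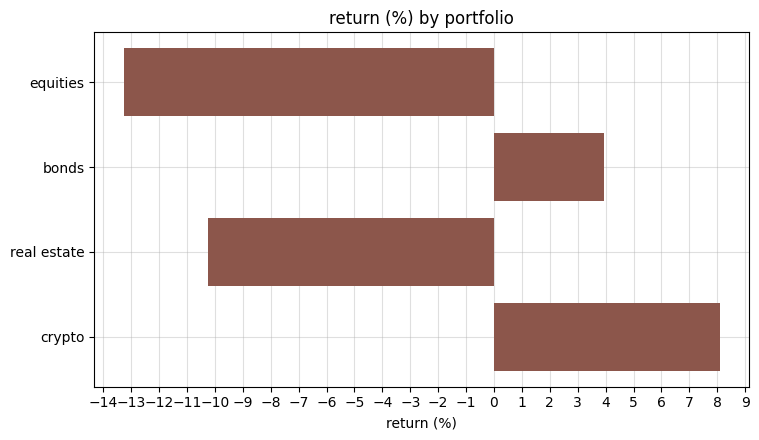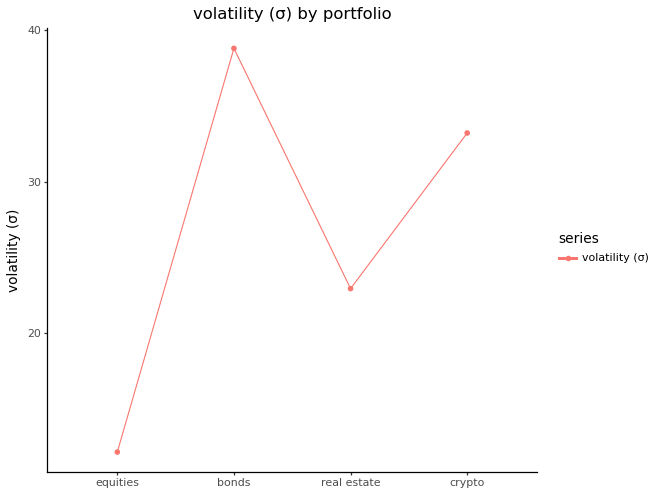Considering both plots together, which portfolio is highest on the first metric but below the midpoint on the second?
real estate

Chart 2 median volatility (σ) ≈ 30; below-median portfolios: equities, real estate. Among those, real estate has the highest return (%) (≈ -10).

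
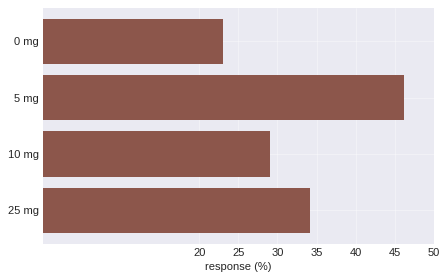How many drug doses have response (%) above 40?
1

Above 40: 5 mg.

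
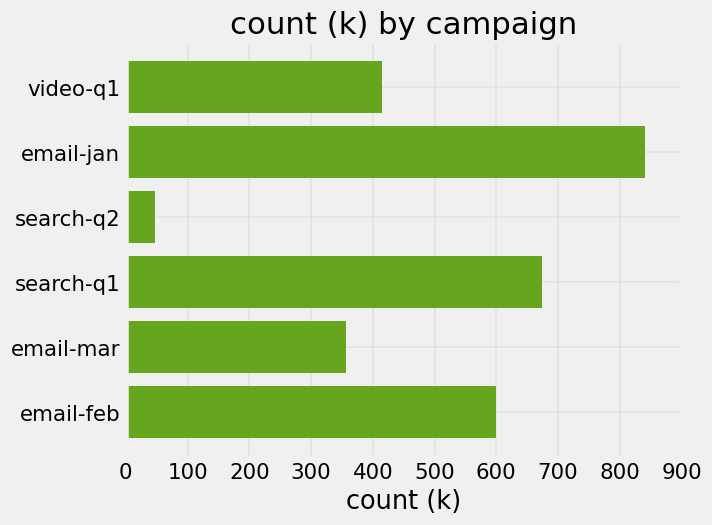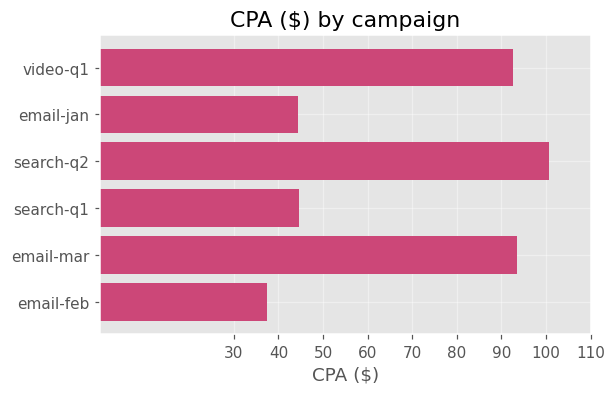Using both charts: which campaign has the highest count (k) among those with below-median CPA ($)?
Chart 2 median CPA ($) ≈ 70; below-median campaigns: email-jan, search-q1, email-feb. Among those, email-jan has the highest count (k) (≈ 800).

email-jan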